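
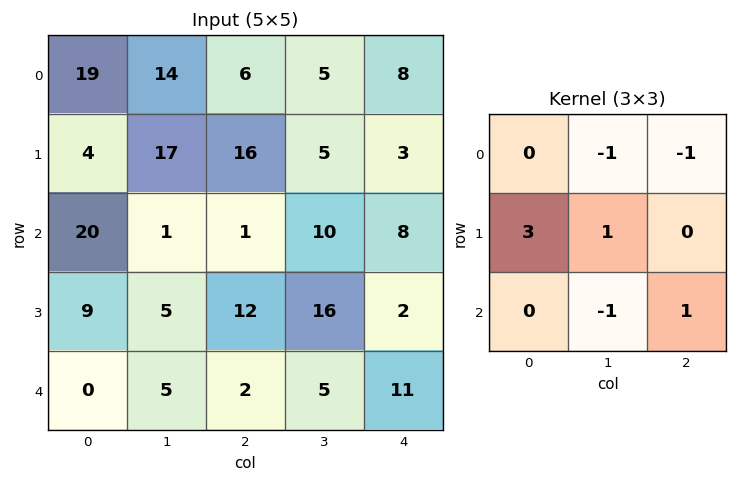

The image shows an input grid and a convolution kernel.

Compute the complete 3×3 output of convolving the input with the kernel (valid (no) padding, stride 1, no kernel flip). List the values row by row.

9 65 38
35 -13 -9
27 19 40

Output[0,0]: The receptive field on the input at this output position is [19 14 6 / 4 17 16 / 20 1 1]. Elementwise product with the kernel and sum: 14·-1 + 6·-1 + 4·3 + 17·1 + 1·-1 + 1·1.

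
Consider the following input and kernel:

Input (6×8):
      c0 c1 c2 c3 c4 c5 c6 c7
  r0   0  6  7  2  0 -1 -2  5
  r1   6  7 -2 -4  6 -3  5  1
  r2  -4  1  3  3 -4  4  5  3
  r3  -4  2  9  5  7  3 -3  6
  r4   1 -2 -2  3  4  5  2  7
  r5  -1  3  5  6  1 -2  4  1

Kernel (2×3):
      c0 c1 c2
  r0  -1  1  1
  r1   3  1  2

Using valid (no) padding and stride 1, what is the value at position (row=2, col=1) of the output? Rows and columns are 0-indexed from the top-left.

30

The receptive field on the input at this output position is [1 3 3 / 2 9 5]. Elementwise product with the kernel and sum: 1·-1 + 3·1 + 3·1 + 2·3 + 9·1 + 5·2.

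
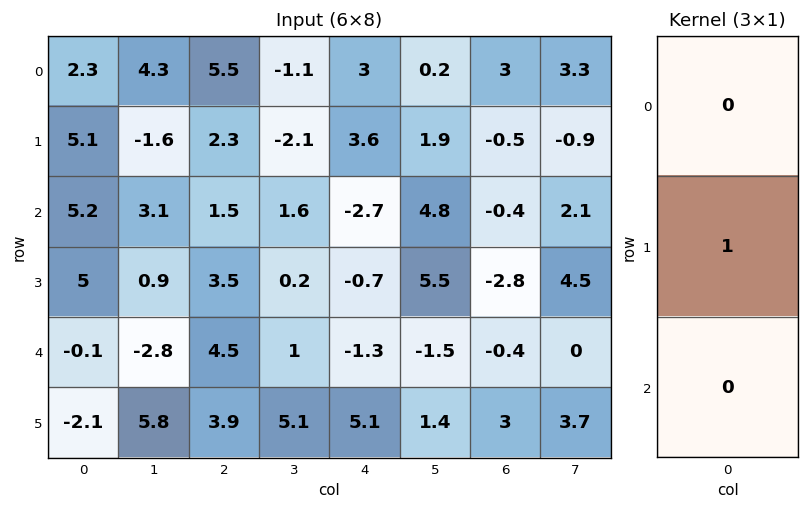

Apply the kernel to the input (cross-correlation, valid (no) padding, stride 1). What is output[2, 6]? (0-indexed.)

The receptive field on the input at this output position is [-0.4 / -2.8 / -0.4]. Elementwise product with the kernel and sum: -2.8·1.

-2.8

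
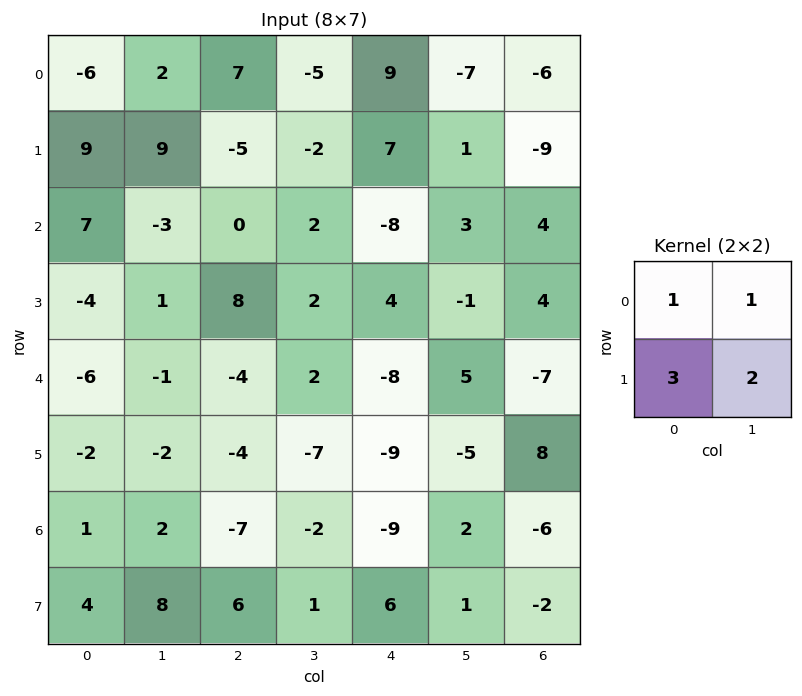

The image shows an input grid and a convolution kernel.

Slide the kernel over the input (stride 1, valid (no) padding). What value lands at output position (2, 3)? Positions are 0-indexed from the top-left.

8

The receptive field on the input at this output position is [2 -8 / 2 4]. Elementwise product with the kernel and sum: 2·1 + -8·1 + 2·3 + 4·2.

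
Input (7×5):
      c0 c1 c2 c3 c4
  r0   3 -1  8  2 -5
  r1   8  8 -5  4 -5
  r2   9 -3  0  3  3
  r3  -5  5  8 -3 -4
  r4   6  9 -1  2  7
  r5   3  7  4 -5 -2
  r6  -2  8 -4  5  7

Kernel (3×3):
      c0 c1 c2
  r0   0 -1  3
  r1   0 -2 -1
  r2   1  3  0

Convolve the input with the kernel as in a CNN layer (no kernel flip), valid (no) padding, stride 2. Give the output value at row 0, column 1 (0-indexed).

The receptive field on the input at this output position is [8 2 -5 / -5 4 -5 / 0 3 3]. Elementwise product with the kernel and sum: 2·-1 + -5·3 + 4·-2 + -5·-1 + 0·1 + 3·3.

-11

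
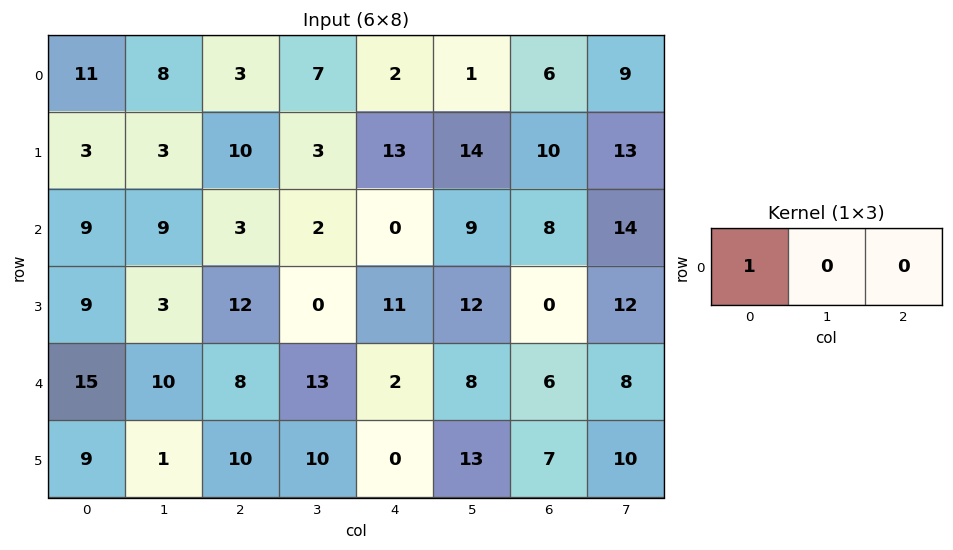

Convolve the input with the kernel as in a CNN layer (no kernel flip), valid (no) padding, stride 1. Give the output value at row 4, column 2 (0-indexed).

8

The receptive field on the input at this output position is [8 13 2]. Elementwise product with the kernel and sum: 8·1.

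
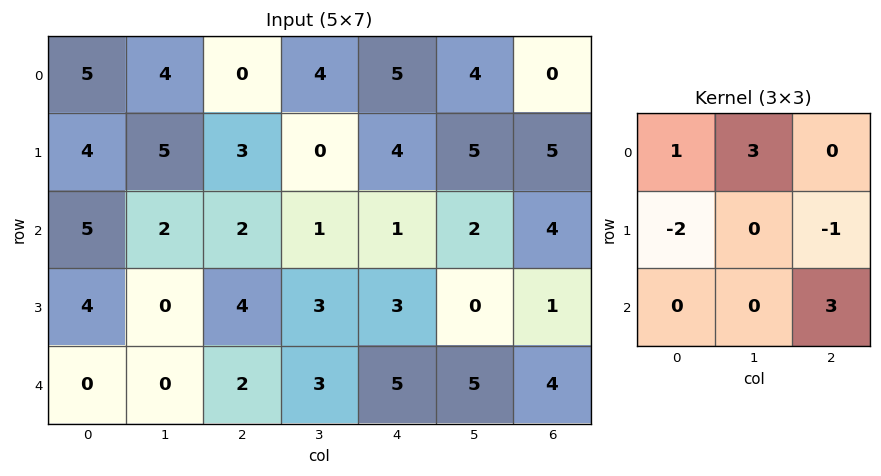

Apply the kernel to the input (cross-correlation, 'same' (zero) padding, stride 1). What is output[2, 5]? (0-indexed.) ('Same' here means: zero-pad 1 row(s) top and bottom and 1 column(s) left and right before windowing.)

The receptive field on the zero-padded input at this output position is [4 5 5 / 1 2 4 / 3 0 1]. Elementwise product with the kernel and sum: 4·1 + 5·3 + 1·-2 + 4·-1 + 1·3.

16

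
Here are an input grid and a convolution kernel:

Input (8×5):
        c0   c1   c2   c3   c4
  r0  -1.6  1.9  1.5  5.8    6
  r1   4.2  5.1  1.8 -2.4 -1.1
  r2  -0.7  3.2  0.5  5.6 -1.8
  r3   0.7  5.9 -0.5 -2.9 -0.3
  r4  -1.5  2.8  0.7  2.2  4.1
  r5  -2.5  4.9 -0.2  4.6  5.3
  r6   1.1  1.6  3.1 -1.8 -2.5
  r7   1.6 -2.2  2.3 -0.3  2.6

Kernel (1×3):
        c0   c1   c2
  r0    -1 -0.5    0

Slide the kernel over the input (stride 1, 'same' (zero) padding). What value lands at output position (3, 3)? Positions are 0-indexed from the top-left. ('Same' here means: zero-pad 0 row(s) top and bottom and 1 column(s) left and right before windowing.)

The receptive field on the zero-padded input at this output position is [-0.5 -2.9 -0.3]. Elementwise product with the kernel and sum: -0.5·-1 + -2.9·-0.5.

1.95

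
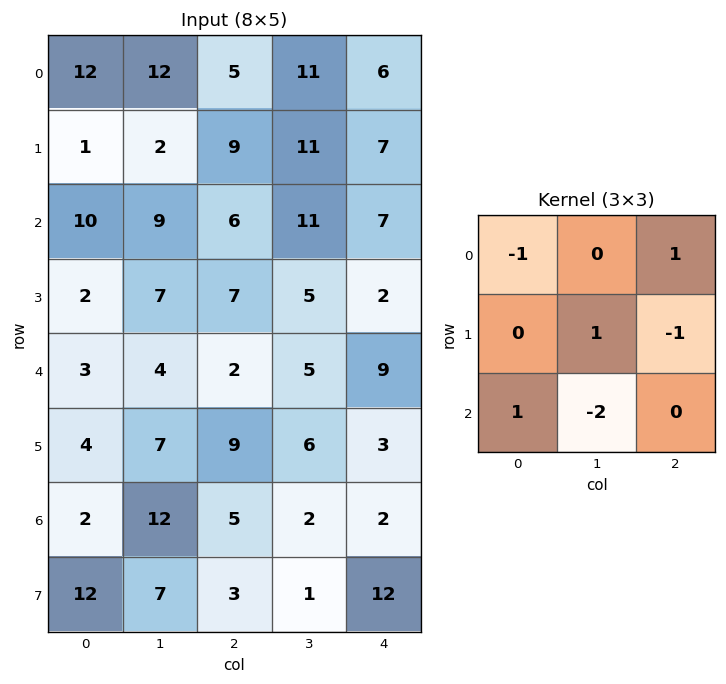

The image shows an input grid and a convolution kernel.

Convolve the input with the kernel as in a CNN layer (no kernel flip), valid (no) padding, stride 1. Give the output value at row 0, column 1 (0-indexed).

The receptive field on the input at this output position is [12 5 11 / 2 9 11 / 9 6 11]. Elementwise product with the kernel and sum: 12·-1 + 11·1 + 9·1 + 11·-1 + 9·1 + 6·-2.

-6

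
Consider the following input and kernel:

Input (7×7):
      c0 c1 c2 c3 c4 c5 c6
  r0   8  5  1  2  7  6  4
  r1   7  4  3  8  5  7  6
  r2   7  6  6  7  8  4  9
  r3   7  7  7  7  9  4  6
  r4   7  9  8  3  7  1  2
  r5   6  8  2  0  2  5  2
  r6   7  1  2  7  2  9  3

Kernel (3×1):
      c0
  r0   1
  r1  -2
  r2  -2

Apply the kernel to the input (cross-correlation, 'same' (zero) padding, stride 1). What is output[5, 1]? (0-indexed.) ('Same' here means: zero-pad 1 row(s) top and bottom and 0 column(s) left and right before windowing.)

-9

The receptive field on the zero-padded input at this output position is [9 / 8 / 1]. Elementwise product with the kernel and sum: 9·1 + 8·-2 + 1·-2.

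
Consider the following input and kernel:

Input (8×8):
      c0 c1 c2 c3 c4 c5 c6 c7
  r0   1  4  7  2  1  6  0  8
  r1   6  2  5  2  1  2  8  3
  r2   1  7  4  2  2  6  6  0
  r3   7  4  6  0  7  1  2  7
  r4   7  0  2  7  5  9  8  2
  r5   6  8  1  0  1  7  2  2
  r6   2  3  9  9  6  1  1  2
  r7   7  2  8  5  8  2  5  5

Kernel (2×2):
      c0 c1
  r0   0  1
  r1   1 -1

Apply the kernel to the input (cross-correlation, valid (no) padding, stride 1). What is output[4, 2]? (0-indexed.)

8

The receptive field on the input at this output position is [2 7 / 1 0]. Elementwise product with the kernel and sum: 7·1 + 1·1 + 0·-1.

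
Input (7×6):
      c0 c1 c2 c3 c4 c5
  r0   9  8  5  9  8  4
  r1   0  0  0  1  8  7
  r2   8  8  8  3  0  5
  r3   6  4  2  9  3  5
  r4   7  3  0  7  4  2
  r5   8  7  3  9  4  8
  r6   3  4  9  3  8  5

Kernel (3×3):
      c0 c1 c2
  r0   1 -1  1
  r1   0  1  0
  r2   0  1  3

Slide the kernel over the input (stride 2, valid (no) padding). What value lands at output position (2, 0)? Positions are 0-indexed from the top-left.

42

The receptive field on the input at this output position is [7 3 0 / 8 7 3 / 3 4 9]. Elementwise product with the kernel and sum: 7·1 + 3·-1 + 0·1 + 7·1 + 4·1 + 9·3.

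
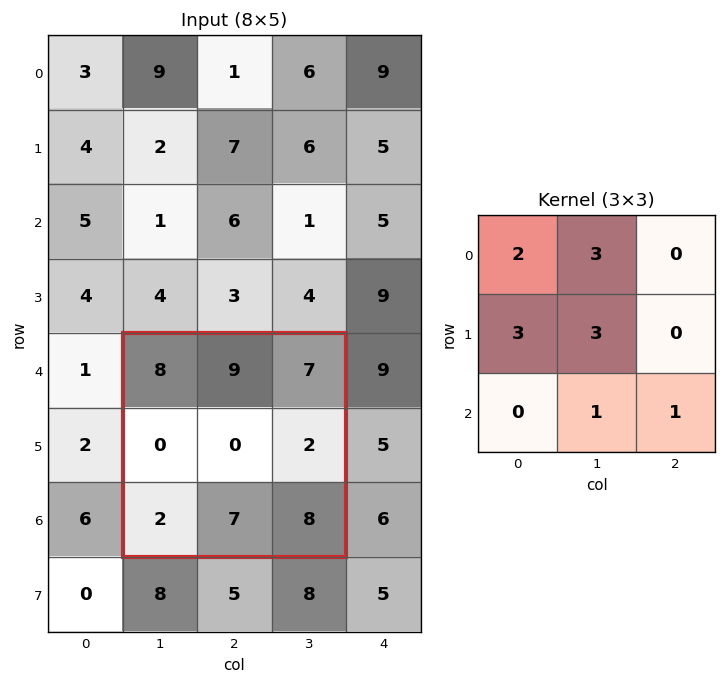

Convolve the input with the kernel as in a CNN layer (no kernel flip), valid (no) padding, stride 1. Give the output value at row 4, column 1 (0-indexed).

58

The receptive field on the input at this output position is [8 9 7 / 0 0 2 / 2 7 8]. Elementwise product with the kernel and sum: 8·2 + 9·3 + 0·3 + 0·3 + 7·1 + 8·1.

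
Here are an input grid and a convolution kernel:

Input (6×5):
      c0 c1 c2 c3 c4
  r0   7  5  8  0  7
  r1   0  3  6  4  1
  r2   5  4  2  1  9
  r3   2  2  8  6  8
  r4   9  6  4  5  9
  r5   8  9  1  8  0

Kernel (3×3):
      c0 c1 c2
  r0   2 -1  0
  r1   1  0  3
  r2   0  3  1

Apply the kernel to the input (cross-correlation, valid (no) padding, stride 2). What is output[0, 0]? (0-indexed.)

41

The receptive field on the input at this output position is [7 5 8 / 0 3 6 / 5 4 2]. Elementwise product with the kernel and sum: 7·2 + 5·-1 + 0·1 + 6·3 + 4·3 + 2·1.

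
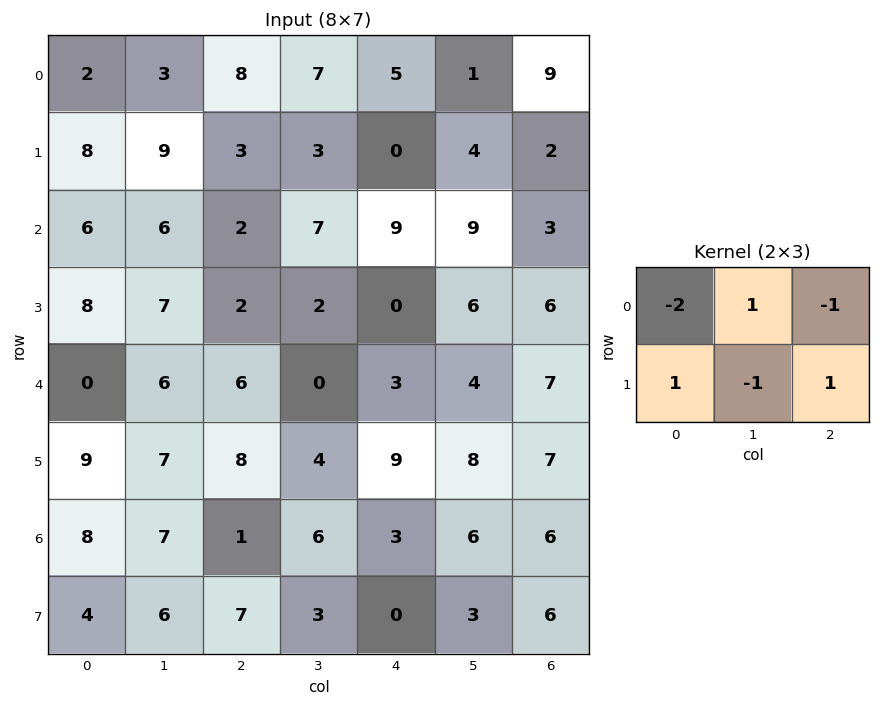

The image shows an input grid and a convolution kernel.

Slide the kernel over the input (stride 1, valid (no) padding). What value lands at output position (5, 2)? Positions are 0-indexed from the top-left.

-23

The receptive field on the input at this output position is [8 4 9 / 1 6 3]. Elementwise product with the kernel and sum: 8·-2 + 4·1 + 9·-1 + 1·1 + 6·-1 + 3·1.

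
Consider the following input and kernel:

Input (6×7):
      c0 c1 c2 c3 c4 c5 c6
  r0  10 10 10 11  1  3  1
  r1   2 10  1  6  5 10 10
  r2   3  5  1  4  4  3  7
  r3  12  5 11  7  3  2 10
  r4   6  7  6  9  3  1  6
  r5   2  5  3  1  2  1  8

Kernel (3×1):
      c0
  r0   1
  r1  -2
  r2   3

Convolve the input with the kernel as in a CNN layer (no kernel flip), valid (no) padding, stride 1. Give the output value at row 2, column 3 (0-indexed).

The receptive field on the input at this output position is [4 / 7 / 9]. Elementwise product with the kernel and sum: 4·1 + 7·-2 + 9·3.

17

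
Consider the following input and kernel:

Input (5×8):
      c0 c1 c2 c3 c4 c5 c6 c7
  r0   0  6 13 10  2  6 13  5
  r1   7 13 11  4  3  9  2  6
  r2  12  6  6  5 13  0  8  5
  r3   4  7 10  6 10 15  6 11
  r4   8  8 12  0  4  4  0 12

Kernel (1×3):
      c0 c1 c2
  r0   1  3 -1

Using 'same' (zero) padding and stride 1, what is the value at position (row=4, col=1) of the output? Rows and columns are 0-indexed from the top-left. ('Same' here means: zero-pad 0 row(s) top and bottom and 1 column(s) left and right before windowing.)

The receptive field on the zero-padded input at this output position is [8 8 12]. Elementwise product with the kernel and sum: 8·1 + 8·3 + 12·-1.

20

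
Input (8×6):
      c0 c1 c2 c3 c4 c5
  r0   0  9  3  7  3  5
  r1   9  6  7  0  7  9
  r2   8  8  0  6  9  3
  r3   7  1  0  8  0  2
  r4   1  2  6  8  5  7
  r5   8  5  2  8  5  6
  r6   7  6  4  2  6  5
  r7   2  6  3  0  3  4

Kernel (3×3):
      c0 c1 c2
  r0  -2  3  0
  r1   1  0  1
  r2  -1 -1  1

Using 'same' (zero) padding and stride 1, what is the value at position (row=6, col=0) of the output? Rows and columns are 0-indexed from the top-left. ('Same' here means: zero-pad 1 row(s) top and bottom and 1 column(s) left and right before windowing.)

The receptive field on the zero-padded input at this output position is [0 8 5 / 0 7 6 / 0 2 6]. Elementwise product with the kernel and sum: 0·-2 + 8·3 + 0·1 + 6·1 + 0·-1 + 2·-1 + 6·1.

34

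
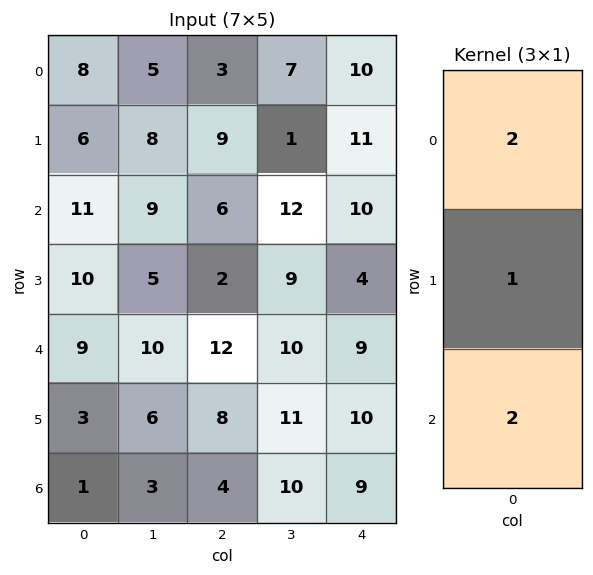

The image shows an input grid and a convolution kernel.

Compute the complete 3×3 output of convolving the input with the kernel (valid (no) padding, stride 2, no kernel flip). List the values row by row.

44 27 51
50 38 42
23 40 46

Output[0,0]: The receptive field on the input at this output position is [8 / 6 / 11]. Elementwise product with the kernel and sum: 8·2 + 6·1 + 11·2.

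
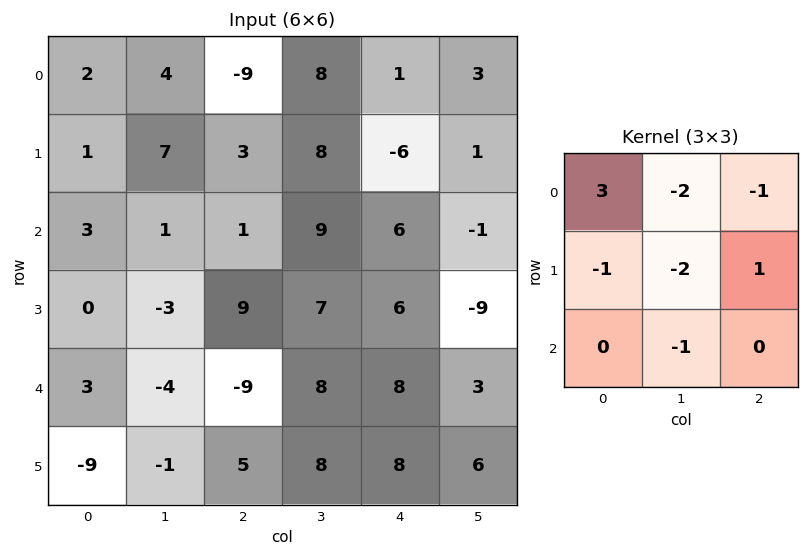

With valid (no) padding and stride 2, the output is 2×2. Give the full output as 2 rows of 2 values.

-6 -78
25 -46

Output[0,0]: The receptive field on the input at this output position is [2 4 -9 / 1 7 3 / 3 1 1]. Elementwise product with the kernel and sum: 2·3 + 4·-2 + -9·-1 + 1·-1 + 7·-2 + 3·1 + 1·-1.
Output[0,1]: The receptive field on the input at this output position is [-9 8 1 / 3 8 -6 / 1 9 6]. Elementwise product with the kernel and sum: -9·3 + 8·-2 + 1·-1 + 3·-1 + 8·-2 + -6·1 + 9·-1.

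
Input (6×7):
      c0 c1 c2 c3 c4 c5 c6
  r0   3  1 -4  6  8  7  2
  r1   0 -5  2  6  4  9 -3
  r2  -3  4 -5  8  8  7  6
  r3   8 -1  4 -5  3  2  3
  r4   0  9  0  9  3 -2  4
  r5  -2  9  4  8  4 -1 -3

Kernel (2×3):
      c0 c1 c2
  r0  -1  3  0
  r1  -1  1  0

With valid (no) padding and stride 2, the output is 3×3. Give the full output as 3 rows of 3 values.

Output[0,0]: The receptive field on the input at this output position is [3 1 -4 / 0 -5 2]. Elementwise product with the kernel and sum: 3·-1 + 1·3 + 0·-1 + -5·1.

-5 26 18
6 20 12
38 31 -14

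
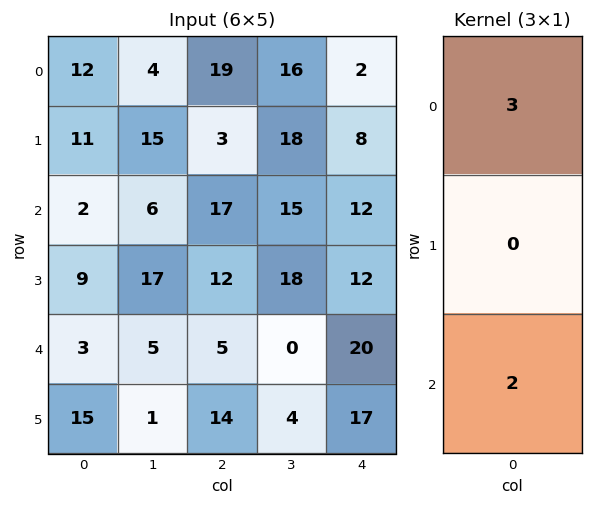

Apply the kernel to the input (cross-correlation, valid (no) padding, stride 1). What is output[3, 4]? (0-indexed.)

The receptive field on the input at this output position is [12 / 20 / 17]. Elementwise product with the kernel and sum: 12·3 + 17·2.

70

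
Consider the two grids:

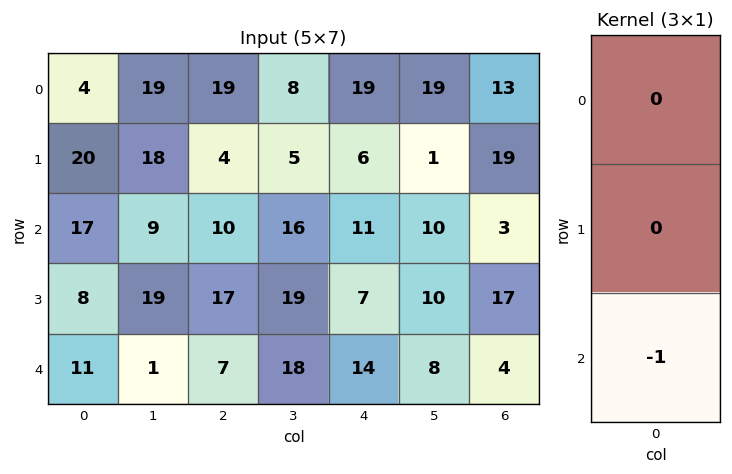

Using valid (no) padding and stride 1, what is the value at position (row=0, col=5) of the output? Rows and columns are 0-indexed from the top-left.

The receptive field on the input at this output position is [19 / 1 / 10]. Elementwise product with the kernel and sum: 10·-1.

-10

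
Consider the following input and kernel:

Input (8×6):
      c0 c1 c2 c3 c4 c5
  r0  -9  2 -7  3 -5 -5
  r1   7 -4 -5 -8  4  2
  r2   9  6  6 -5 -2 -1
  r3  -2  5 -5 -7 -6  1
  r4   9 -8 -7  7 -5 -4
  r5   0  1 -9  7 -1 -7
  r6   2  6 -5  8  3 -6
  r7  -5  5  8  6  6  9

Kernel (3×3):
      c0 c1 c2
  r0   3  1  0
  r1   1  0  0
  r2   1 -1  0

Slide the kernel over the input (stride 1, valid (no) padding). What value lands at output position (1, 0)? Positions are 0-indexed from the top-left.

19

The receptive field on the input at this output position is [7 -4 -5 / 9 6 6 / -2 5 -5]. Elementwise product with the kernel and sum: 7·3 + -4·1 + 9·1 + -2·1 + 5·-1.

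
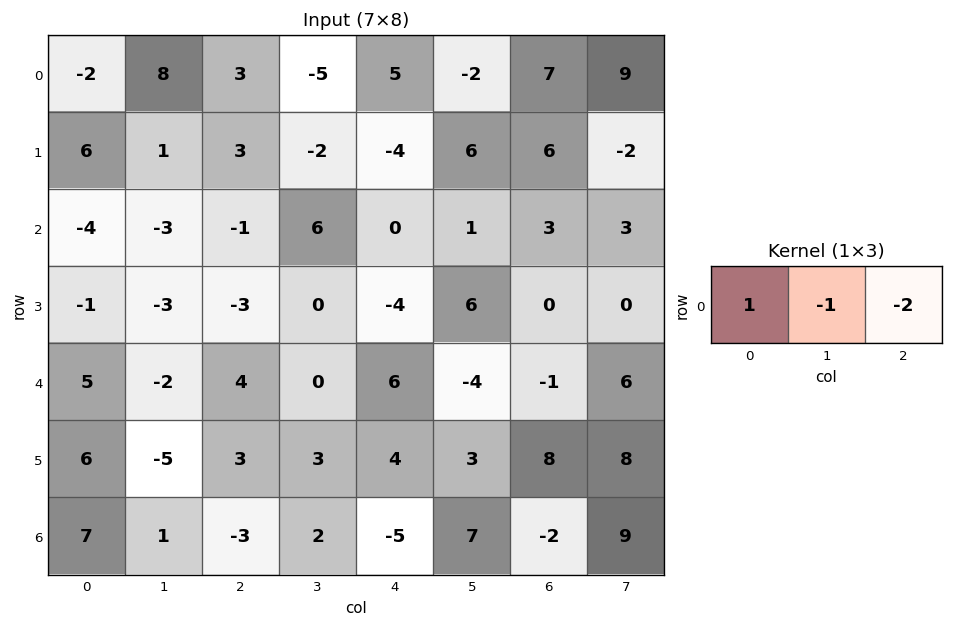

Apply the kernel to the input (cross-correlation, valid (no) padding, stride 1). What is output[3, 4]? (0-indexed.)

-10

The receptive field on the input at this output position is [-4 6 0]. Elementwise product with the kernel and sum: -4·1 + 6·-1 + 0·-2.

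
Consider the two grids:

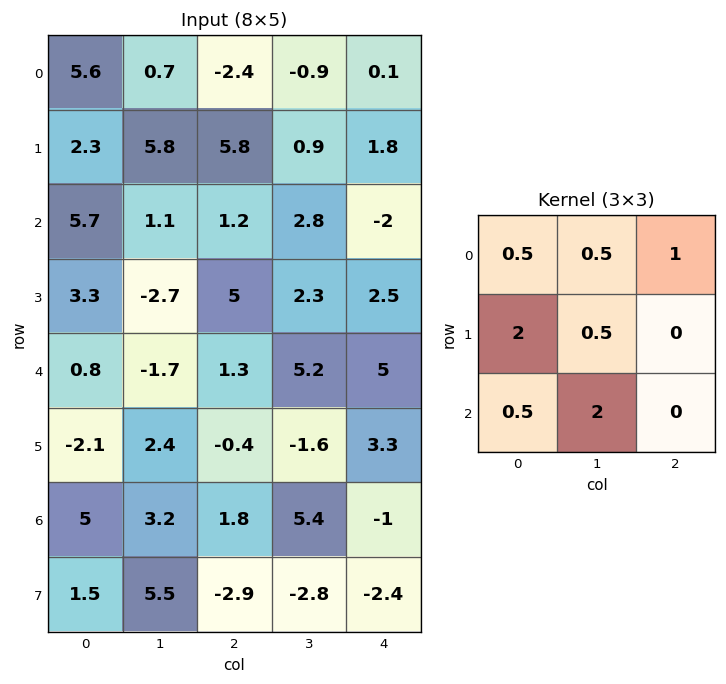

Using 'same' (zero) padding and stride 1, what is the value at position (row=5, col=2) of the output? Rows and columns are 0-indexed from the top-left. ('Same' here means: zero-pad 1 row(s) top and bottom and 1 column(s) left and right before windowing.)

14.8

The receptive field on the zero-padded input at this output position is [-1.7 1.3 5.2 / 2.4 -0.4 -1.6 / 3.2 1.8 5.4]. Elementwise product with the kernel and sum: -1.7·0.5 + 1.3·0.5 + 5.2·1 + 2.4·2 + -0.4·0.5 + 3.2·0.5 + 1.8·2.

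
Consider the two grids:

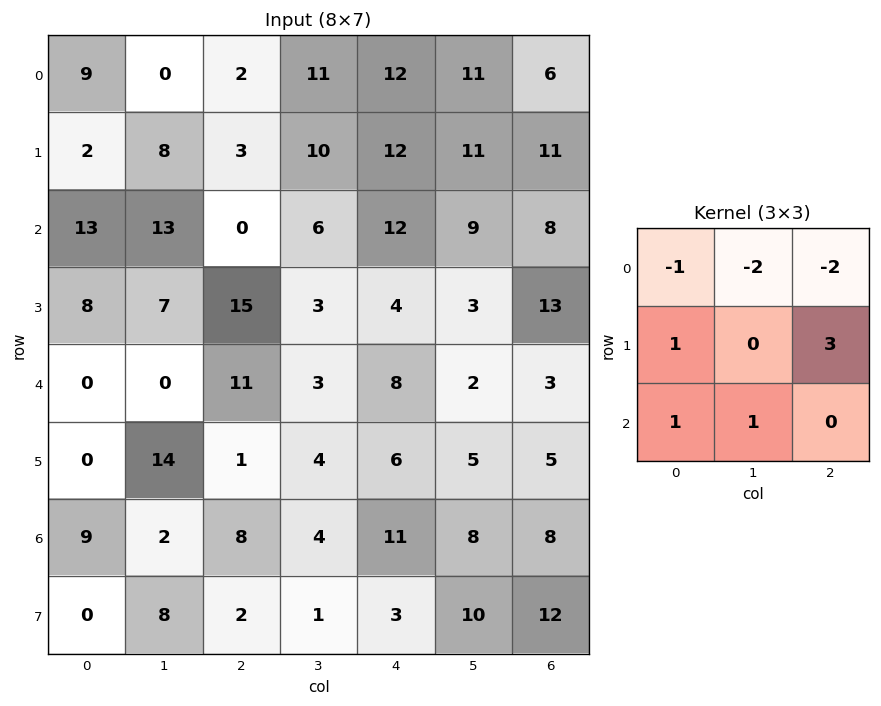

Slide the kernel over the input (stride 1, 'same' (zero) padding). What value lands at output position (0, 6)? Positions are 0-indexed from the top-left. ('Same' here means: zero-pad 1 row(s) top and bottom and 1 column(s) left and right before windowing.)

33

The receptive field on the zero-padded input at this output position is [0 0 0 / 11 6 0 / 11 11 0]. Elementwise product with the kernel and sum: 0·-1 + 0·-2 + 0·-2 + 11·1 + 0·3 + 11·1 + 11·1.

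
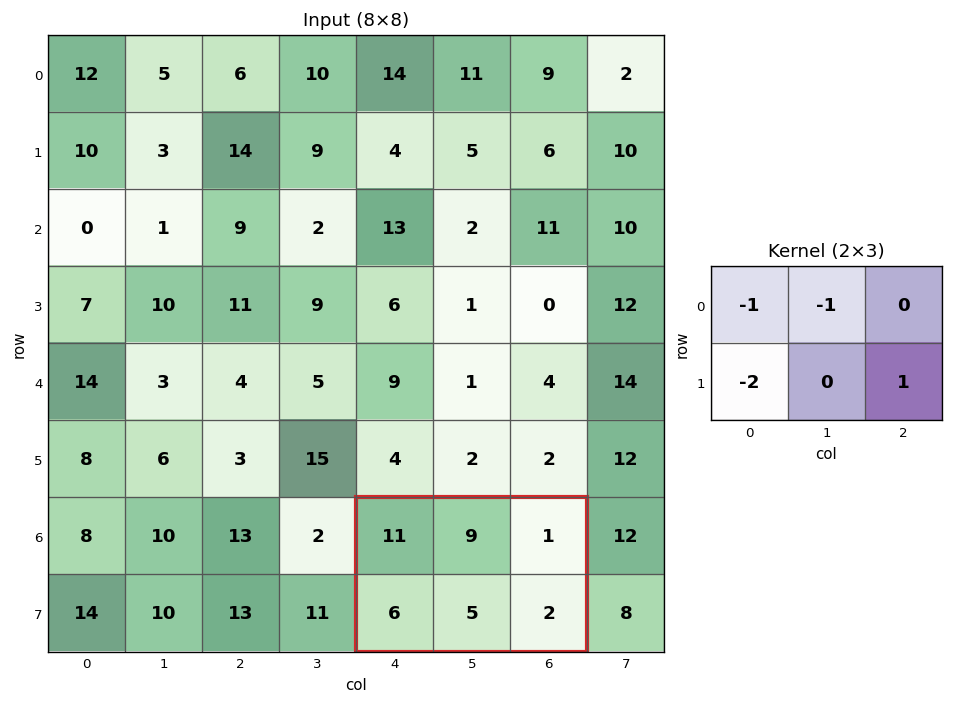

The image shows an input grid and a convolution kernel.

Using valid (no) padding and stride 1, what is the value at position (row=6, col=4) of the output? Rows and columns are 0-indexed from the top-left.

-30

The receptive field on the input at this output position is [11 9 1 / 6 5 2]. Elementwise product with the kernel and sum: 11·-1 + 9·-1 + 6·-2 + 2·1.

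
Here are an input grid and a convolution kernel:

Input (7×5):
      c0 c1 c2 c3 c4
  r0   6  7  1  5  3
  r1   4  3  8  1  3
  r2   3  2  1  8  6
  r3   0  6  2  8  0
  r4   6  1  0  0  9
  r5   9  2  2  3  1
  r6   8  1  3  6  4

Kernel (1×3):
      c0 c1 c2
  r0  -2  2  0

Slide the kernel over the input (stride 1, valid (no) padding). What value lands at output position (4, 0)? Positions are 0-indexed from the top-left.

-10

The receptive field on the input at this output position is [6 1 0]. Elementwise product with the kernel and sum: 6·-2 + 1·2.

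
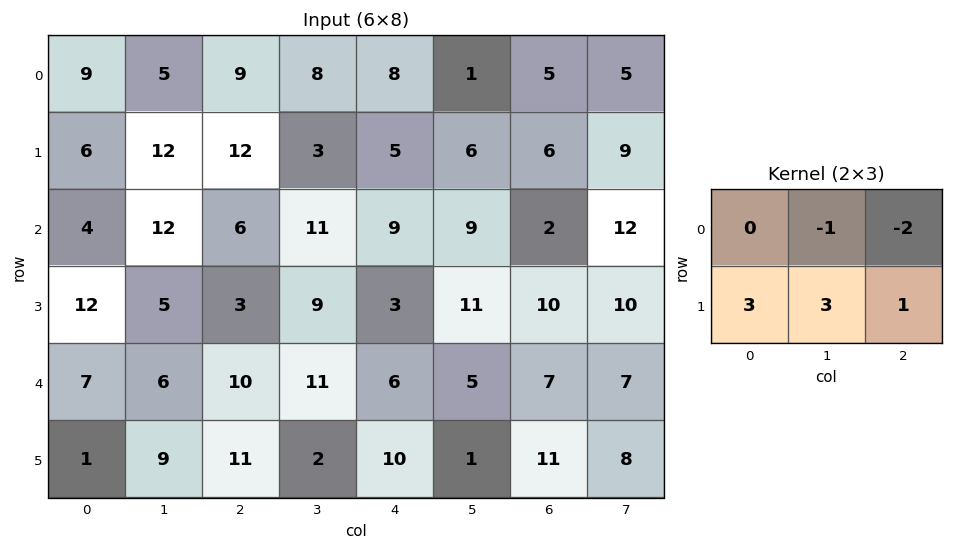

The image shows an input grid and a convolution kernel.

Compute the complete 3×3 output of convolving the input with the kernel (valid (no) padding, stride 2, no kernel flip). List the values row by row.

Output[0,0]: The receptive field on the input at this output position is [9 5 9 / 6 12 12]. Elementwise product with the kernel and sum: 5·-1 + 9·-2 + 6·3 + 12·3 + 12·1.
Output[0,1]: The receptive field on the input at this output position is [9 8 8 / 12 3 5]. Elementwise product with the kernel and sum: 8·-1 + 8·-2 + 12·3 + 3·3 + 5·1.

43 26 28
30 10 39
15 26 25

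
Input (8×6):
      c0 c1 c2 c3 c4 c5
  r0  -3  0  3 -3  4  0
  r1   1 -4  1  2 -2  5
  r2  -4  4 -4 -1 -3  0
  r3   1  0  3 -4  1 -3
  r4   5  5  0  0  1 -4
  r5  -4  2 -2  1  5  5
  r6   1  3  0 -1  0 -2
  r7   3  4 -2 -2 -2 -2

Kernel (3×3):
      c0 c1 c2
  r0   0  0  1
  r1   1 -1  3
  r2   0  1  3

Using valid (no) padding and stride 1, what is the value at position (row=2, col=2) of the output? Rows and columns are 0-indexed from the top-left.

10

The receptive field on the input at this output position is [-4 -1 -3 / 3 -4 1 / 0 0 1]. Elementwise product with the kernel and sum: -3·1 + 3·1 + -4·-1 + 1·3 + 0·1 + 1·3.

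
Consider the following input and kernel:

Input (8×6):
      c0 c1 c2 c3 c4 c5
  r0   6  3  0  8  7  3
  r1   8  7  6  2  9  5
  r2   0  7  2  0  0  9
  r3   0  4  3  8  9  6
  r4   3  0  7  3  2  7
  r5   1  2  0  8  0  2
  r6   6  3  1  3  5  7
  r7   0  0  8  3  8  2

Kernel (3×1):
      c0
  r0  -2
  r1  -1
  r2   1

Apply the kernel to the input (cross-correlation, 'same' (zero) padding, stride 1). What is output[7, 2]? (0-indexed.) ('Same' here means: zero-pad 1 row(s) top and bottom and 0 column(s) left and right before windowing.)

The receptive field on the zero-padded input at this output position is [1 / 8 / 0]. Elementwise product with the kernel and sum: 1·-2 + 8·-1 + 0·1.

-10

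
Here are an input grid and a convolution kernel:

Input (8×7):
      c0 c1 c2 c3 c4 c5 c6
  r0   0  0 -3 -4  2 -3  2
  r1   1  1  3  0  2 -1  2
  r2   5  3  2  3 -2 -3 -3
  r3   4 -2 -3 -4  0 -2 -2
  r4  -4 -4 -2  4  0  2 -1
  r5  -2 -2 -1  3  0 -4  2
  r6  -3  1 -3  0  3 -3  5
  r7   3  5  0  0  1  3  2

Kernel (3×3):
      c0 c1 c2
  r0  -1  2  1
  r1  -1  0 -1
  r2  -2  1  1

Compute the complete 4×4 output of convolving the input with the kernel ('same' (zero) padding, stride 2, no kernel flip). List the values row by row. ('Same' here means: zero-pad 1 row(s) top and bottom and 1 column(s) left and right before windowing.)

Output[0,0]: The receptive field on the zero-padded input at this output position is [0 0 0 / 0 0 0 / 0 1 1]. Elementwise product with the kernel and sum: 0·-1 + 0·2 + 0·1 + 0·-1 + 0·-1 + 0·-2 + 1·1 + 1·1.

2 5 8 7
2 -4 9 10
6 -2 -14 6
1 -8 0 7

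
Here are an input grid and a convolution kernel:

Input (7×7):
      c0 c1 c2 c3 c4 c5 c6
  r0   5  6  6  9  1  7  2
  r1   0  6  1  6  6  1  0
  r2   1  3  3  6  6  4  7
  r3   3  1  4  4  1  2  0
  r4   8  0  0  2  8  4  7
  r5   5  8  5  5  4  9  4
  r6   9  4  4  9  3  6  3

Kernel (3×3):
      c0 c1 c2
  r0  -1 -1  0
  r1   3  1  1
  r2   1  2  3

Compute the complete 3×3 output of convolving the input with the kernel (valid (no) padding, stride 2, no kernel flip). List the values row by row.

12 33 46
18 36 32
49 53 37

Output[0,0]: The receptive field on the input at this output position is [5 6 6 / 0 6 1 / 1 3 3]. Elementwise product with the kernel and sum: 5·-1 + 6·-1 + 0·3 + 6·1 + 1·1 + 1·1 + 3·2 + 3·3.
Output[0,1]: The receptive field on the input at this output position is [6 9 1 / 1 6 6 / 3 6 6]. Elementwise product with the kernel and sum: 6·-1 + 9·-1 + 1·3 + 6·1 + 6·1 + 3·1 + 6·2 + 6·3.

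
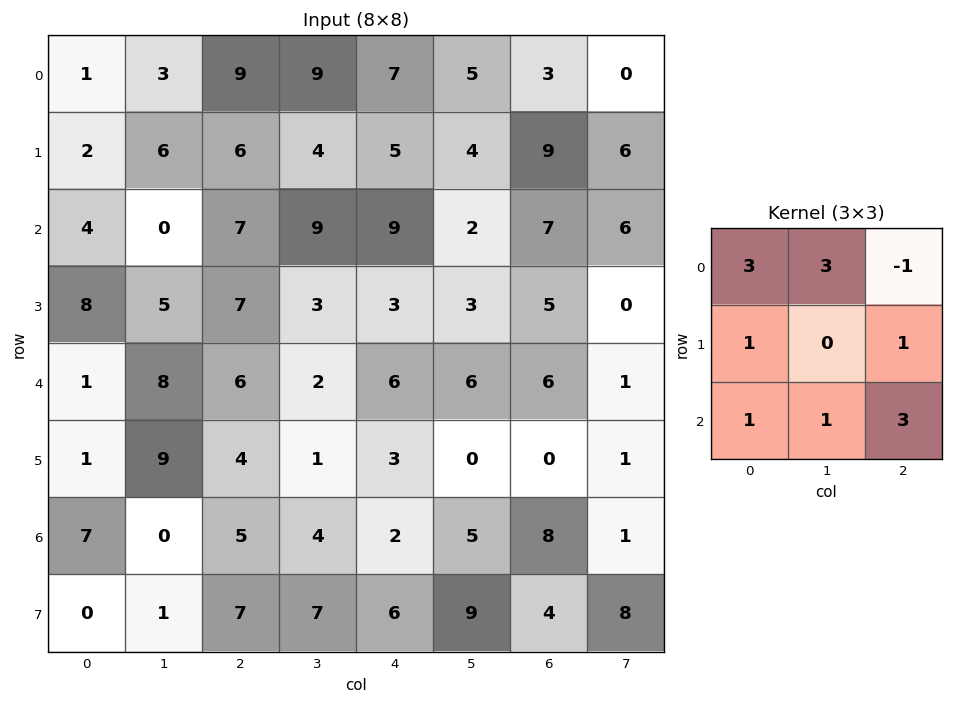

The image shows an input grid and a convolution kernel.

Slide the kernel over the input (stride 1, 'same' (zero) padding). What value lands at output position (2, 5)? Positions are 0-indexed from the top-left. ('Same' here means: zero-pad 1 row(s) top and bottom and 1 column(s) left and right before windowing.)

55

The receptive field on the zero-padded input at this output position is [5 4 9 / 9 2 7 / 3 3 5]. Elementwise product with the kernel and sum: 5·3 + 4·3 + 9·-1 + 9·1 + 7·1 + 3·1 + 3·1 + 5·3.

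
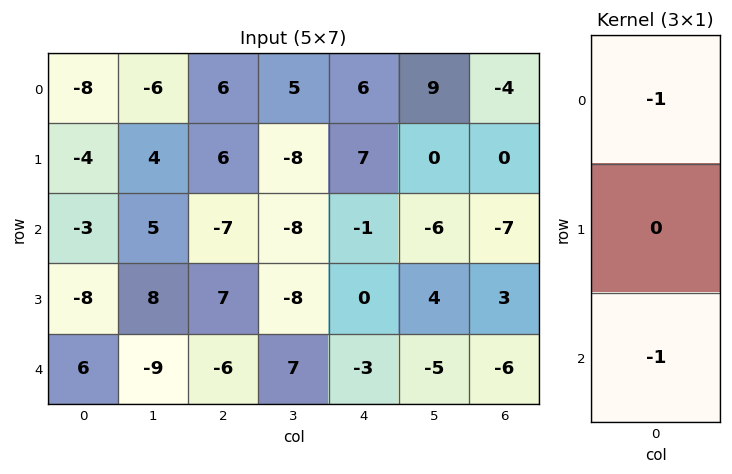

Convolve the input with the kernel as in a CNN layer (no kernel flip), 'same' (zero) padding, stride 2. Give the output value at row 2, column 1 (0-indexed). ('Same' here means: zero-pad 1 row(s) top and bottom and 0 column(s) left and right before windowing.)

The receptive field on the zero-padded input at this output position is [7 / -6 / 0]. Elementwise product with the kernel and sum: 7·-1 + 0·-1.

-7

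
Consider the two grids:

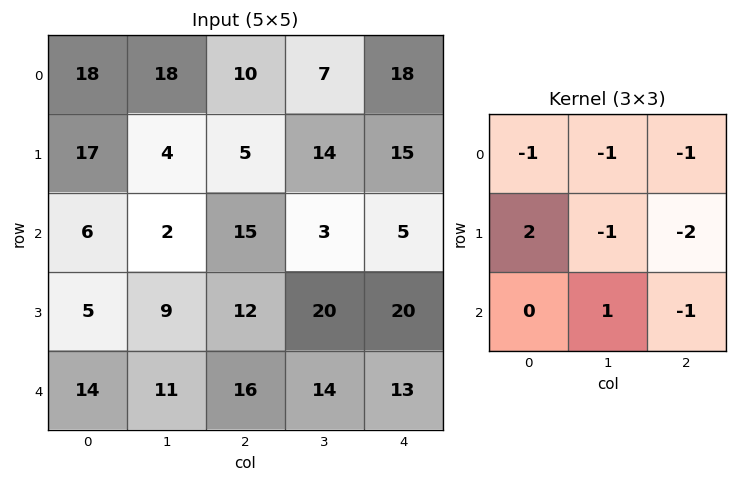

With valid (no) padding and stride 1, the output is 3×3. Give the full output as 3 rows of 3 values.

-39 -48 -71
-49 -48 -17
-51 -52 -58

Output[0,0]: The receptive field on the input at this output position is [18 18 10 / 17 4 5 / 6 2 15]. Elementwise product with the kernel and sum: 18·-1 + 18·-1 + 10·-1 + 17·2 + 4·-1 + 5·-2 + 2·1 + 15·-1.
Output[0,1]: The receptive field on the input at this output position is [18 10 7 / 4 5 14 / 2 15 3]. Elementwise product with the kernel and sum: 18·-1 + 10·-1 + 7·-1 + 4·2 + 5·-1 + 14·-2 + 15·1 + 3·-1.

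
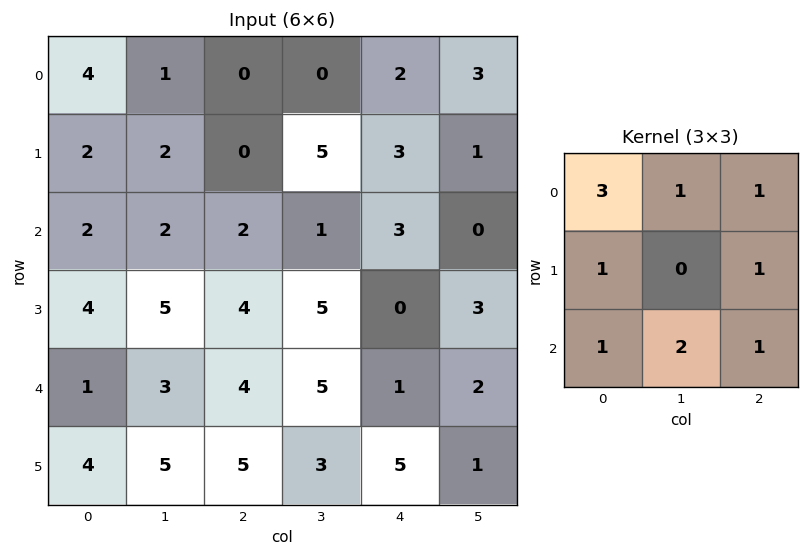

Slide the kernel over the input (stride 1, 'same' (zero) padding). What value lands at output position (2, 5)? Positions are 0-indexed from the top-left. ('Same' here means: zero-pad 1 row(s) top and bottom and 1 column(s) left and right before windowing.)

19

The receptive field on the zero-padded input at this output position is [3 1 0 / 3 0 0 / 0 3 0]. Elementwise product with the kernel and sum: 3·3 + 1·1 + 0·1 + 3·1 + 0·1 + 0·1 + 3·2 + 0·1.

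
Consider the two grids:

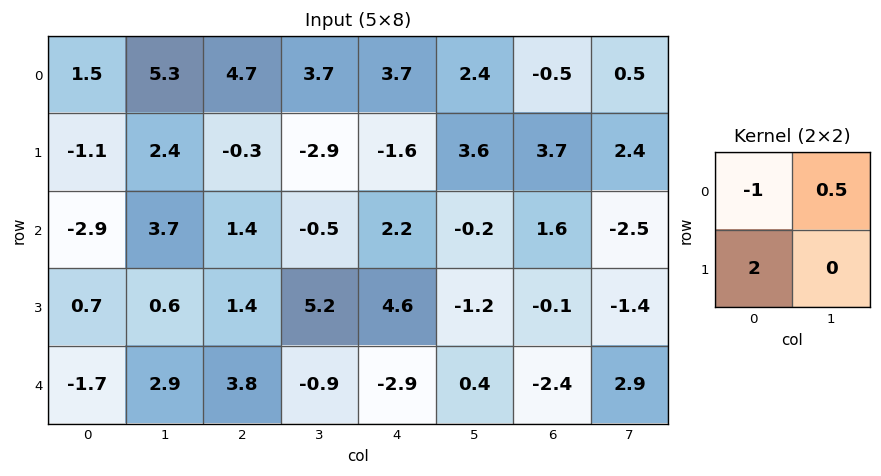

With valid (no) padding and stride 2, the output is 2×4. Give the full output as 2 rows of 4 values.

-1.05 -3.45 -5.7 8.15
6.15 1.15 6.9 -3.05

Output[0,0]: The receptive field on the input at this output position is [1.5 5.3 / -1.1 2.4]. Elementwise product with the kernel and sum: 1.5·-1 + 5.3·0.5 + -1.1·2.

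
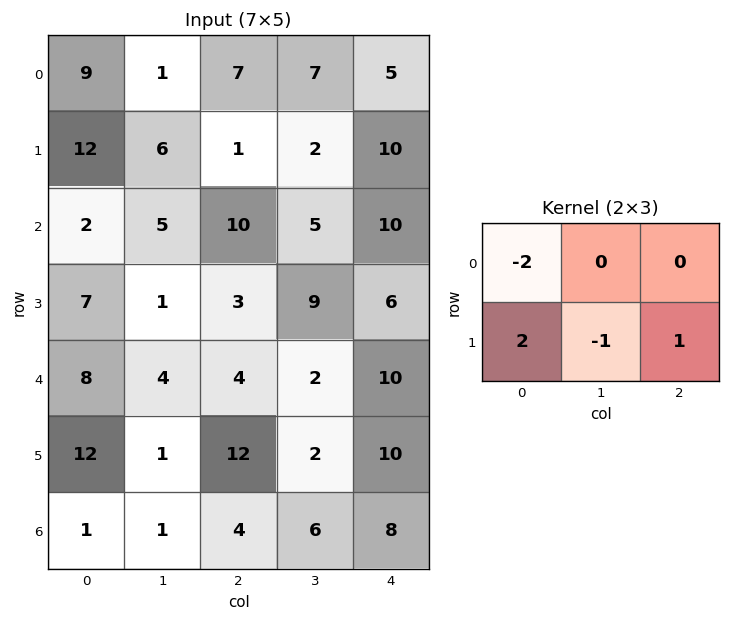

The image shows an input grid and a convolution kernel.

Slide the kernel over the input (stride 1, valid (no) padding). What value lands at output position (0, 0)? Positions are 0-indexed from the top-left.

The receptive field on the input at this output position is [9 1 7 / 12 6 1]. Elementwise product with the kernel and sum: 9·-2 + 12·2 + 6·-1 + 1·1.

1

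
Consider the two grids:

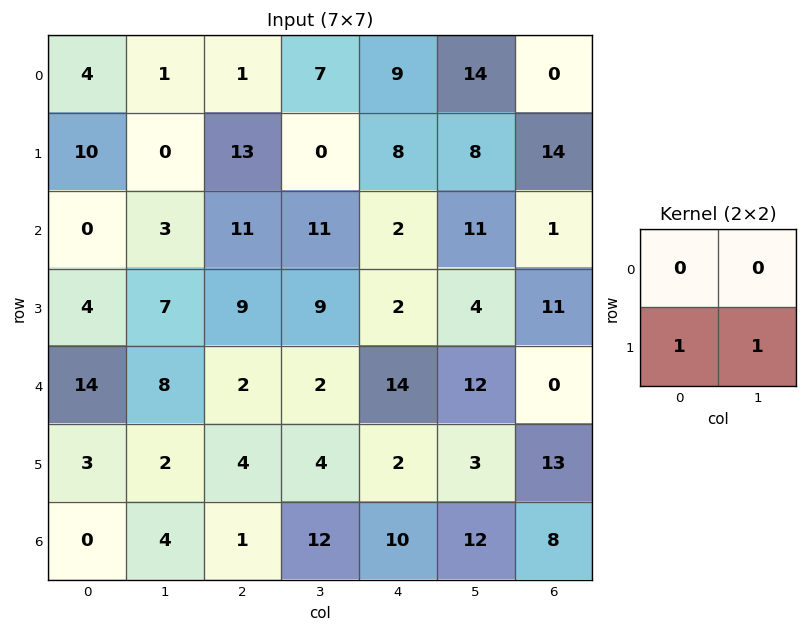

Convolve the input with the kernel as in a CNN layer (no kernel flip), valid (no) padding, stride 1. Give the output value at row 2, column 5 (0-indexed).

The receptive field on the input at this output position is [11 1 / 4 11]. Elementwise product with the kernel and sum: 4·1 + 11·1.

15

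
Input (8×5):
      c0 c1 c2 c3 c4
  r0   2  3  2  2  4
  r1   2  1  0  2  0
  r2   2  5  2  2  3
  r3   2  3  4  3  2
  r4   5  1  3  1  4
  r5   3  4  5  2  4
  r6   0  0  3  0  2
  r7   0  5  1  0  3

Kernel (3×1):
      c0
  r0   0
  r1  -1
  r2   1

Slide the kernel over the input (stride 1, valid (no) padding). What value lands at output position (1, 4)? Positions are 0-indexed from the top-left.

The receptive field on the input at this output position is [0 / 3 / 2]. Elementwise product with the kernel and sum: 3·-1 + 2·1.

-1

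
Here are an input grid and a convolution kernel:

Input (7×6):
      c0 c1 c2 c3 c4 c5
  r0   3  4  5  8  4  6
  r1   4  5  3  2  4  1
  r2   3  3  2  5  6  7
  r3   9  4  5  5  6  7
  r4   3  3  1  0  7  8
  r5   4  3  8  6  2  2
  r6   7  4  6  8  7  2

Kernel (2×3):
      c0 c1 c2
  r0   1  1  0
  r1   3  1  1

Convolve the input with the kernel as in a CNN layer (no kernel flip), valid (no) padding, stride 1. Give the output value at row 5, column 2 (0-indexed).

47

The receptive field on the input at this output position is [8 6 2 / 6 8 7]. Elementwise product with the kernel and sum: 8·1 + 6·1 + 6·3 + 8·1 + 7·1.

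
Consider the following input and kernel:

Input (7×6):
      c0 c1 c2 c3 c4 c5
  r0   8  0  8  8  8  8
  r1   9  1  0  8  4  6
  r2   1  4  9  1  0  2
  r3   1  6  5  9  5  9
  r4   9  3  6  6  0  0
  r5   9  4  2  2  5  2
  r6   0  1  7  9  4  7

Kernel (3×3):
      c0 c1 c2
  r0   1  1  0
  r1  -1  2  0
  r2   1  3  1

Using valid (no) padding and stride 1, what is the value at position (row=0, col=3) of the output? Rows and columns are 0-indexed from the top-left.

19

The receptive field on the input at this output position is [8 8 8 / 8 4 6 / 1 0 2]. Elementwise product with the kernel and sum: 8·1 + 8·1 + 8·-1 + 4·2 + 1·1 + 0·3 + 2·1.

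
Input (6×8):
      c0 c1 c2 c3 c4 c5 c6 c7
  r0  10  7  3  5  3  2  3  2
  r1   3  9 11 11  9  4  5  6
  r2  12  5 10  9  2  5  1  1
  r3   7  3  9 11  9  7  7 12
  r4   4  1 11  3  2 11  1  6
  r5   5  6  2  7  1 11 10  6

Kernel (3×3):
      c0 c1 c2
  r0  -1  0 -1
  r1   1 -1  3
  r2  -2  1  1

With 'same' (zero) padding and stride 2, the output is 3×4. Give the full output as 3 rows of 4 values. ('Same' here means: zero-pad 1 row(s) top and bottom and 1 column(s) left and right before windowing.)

Output[0,0]: The receptive field on the zero-padded input at this output position is [0 0 0 / 0 10 7 / 0 3 9]. Elementwise product with the kernel and sum: 0·-1 + 0·-1 + 0·1 + 10·-1 + 7·3 + 0·-2 + 3·1 + 9·1.
Output[0,1]: The receptive field on the zero-padded input at this output position is [0 0 0 / 7 3 5 / 9 11 11]. Elementwise product with the kernel and sum: 0·-1 + 0·-1 + 7·1 + 3·-1 + 5·3 + 9·-2 + 11·1 + 11·1.

23 23 -1 8
4 16 1 2
7 -18 14 3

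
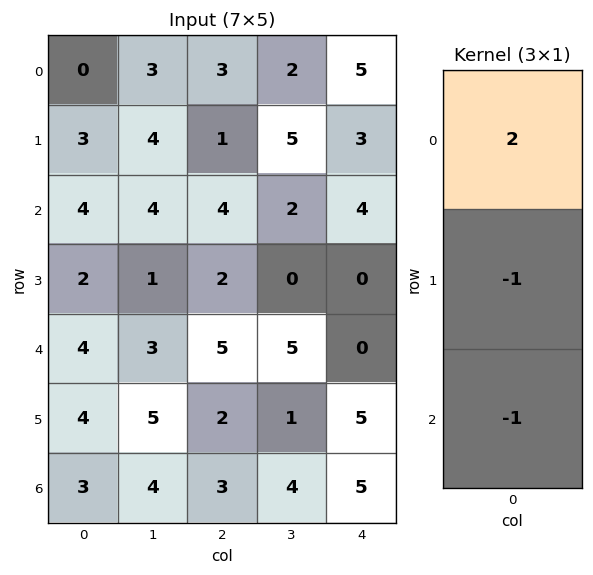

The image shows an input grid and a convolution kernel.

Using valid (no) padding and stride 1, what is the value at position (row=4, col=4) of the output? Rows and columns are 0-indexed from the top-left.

-10

The receptive field on the input at this output position is [0 / 5 / 5]. Elementwise product with the kernel and sum: 0·2 + 5·-1 + 5·-1.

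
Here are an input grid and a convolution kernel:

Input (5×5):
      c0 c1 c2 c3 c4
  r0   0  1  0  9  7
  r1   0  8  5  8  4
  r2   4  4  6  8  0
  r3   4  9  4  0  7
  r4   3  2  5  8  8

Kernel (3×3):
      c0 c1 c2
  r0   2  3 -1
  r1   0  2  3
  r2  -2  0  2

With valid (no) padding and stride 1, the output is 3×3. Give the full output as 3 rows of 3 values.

38 35 36
45 41 52
48 38 63

Output[0,0]: The receptive field on the input at this output position is [0 1 0 / 0 8 5 / 4 4 6]. Elementwise product with the kernel and sum: 0·2 + 1·3 + 0·-1 + 8·2 + 5·3 + 4·-2 + 6·2.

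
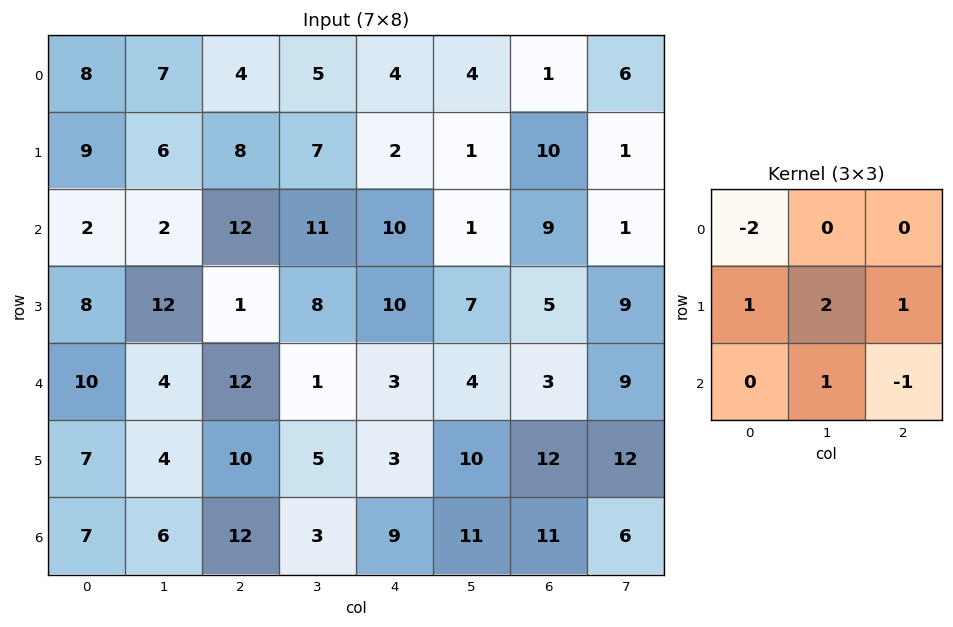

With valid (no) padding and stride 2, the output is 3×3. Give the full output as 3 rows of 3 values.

Output[0,0]: The receptive field on the input at this output position is [8 7 4 / 9 6 8 / 2 2 12]. Elementwise product with the kernel and sum: 8·-2 + 9·1 + 6·2 + 8·1 + 2·1 + 12·-1.
Output[0,1]: The receptive field on the input at this output position is [4 5 4 / 8 7 2 / 12 11 10]. Elementwise product with the kernel and sum: 4·-2 + 8·1 + 7·2 + 2·1 + 11·1 + 10·-1.

3 17 -2
21 1 10
-1 -7 29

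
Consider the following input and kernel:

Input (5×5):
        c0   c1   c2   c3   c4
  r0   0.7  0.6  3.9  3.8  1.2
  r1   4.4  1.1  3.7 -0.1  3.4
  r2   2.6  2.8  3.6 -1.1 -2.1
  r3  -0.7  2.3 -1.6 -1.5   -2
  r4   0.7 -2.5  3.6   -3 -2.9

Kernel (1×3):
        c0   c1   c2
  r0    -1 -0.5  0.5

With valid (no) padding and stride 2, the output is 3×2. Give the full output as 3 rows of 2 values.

Output[0,0]: The receptive field on the input at this output position is [0.7 0.6 3.9]. Elementwise product with the kernel and sum: 0.7·-1 + 0.6·-0.5 + 3.9·0.5.
Output[0,1]: The receptive field on the input at this output position is [3.9 3.8 1.2]. Elementwise product with the kernel and sum: 3.9·-1 + 3.8·-0.5 + 1.2·0.5.

0.95 -5.2
-2.2 -4.1
2.35 -3.55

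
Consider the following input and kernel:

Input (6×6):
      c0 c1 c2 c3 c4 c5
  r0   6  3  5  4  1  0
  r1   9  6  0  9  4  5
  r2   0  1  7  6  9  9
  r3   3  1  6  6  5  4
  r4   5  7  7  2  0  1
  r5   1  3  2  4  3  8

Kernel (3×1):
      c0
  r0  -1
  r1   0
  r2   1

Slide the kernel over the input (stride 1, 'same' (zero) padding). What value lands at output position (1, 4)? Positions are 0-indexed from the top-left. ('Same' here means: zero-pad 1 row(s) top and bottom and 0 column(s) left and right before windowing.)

8

The receptive field on the zero-padded input at this output position is [1 / 4 / 9]. Elementwise product with the kernel and sum: 1·-1 + 9·1.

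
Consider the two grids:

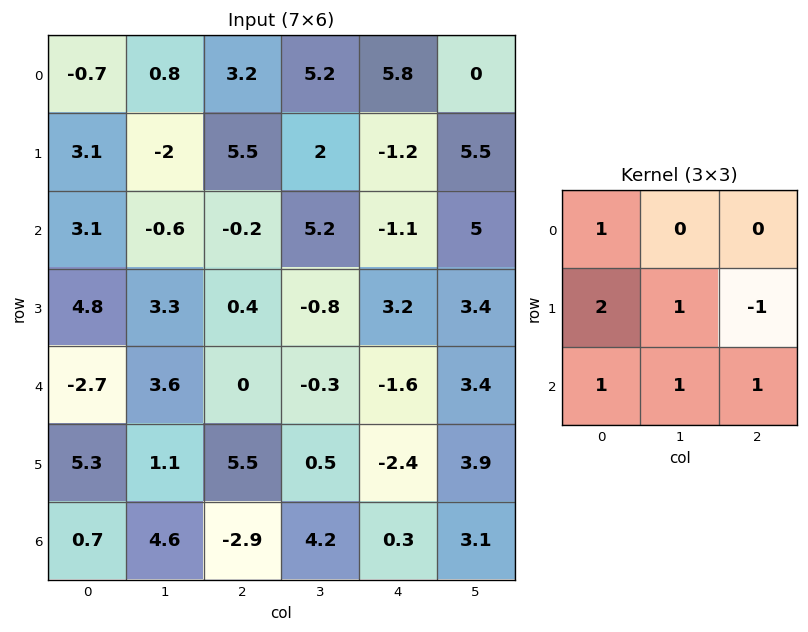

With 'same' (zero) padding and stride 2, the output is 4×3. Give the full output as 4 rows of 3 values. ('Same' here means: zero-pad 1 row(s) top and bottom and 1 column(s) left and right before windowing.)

Output[0,0]: The receptive field on the zero-padded input at this output position is [0 0 0 / 0 -0.7 0.8 / 0 3.1 -2]. Elementwise product with the kernel and sum: 0·1 + 0·2 + -0.7·1 + 0.8·-1 + 0·1 + 3.1·1 + -2·1.

-0.4 5.1 22.5
11.8 -5.7 12.1
0.1 17.9 -4.4
-3.9 3.2 6.1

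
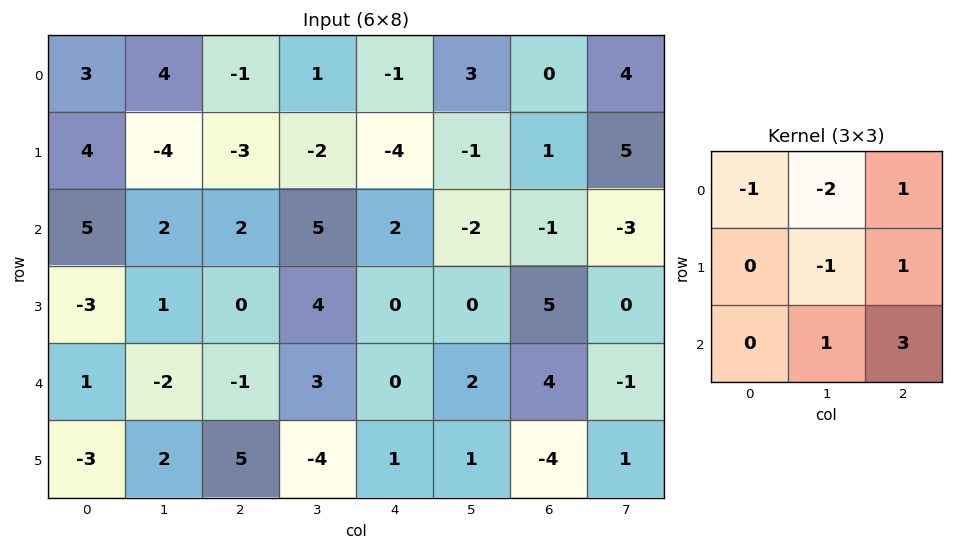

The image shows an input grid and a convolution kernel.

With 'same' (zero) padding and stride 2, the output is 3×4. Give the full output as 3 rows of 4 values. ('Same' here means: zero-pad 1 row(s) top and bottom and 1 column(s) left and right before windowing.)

Output[0,0]: The receptive field on the zero-padded input at this output position is [0 0 0 / 0 3 4 / 0 4 -4]. Elementwise product with the kernel and sum: 0·-1 + 0·-2 + 0·1 + 3·-1 + 4·1 + 4·1 + -4·3.

-7 -7 -3 20
-15 23 5 7
7 0 2 -16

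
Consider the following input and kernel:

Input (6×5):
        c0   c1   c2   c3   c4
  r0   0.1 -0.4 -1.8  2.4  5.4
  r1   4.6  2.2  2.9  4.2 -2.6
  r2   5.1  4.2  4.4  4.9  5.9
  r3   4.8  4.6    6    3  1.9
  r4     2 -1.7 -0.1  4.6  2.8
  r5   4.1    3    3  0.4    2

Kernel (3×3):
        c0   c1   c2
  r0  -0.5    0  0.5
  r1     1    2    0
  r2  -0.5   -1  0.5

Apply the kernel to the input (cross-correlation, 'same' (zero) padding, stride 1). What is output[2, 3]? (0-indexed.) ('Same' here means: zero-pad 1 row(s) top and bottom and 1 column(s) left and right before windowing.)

The receptive field on the zero-padded input at this output position is [2.9 4.2 -2.6 / 4.4 4.9 5.9 / 6 3 1.9]. Elementwise product with the kernel and sum: 2.9·-0.5 + -2.6·0.5 + 4.4·1 + 4.9·2 + 6·-0.5 + 3·-1 + 1.9·0.5.

6.4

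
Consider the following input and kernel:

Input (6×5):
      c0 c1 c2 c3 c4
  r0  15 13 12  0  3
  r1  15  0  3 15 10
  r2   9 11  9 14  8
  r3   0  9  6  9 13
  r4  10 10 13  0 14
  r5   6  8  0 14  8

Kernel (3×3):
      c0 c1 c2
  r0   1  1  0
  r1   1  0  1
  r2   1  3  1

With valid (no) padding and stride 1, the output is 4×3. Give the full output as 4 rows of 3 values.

97 92 84
66 64 81
79 87 69
62 47 92

Output[0,0]: The receptive field on the input at this output position is [15 13 12 / 15 0 3 / 9 11 9]. Elementwise product with the kernel and sum: 15·1 + 13·1 + 15·1 + 3·1 + 9·1 + 11·3 + 9·1.
Output[0,1]: The receptive field on the input at this output position is [13 12 0 / 0 3 15 / 11 9 14]. Elementwise product with the kernel and sum: 13·1 + 12·1 + 0·1 + 15·1 + 11·1 + 9·3 + 14·1.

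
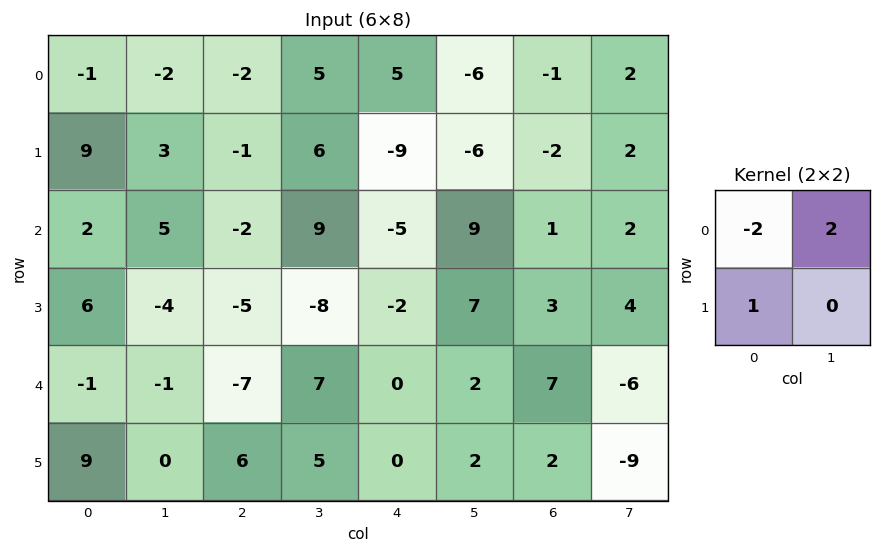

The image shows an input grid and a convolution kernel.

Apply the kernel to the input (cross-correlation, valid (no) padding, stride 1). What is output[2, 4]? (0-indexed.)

The receptive field on the input at this output position is [-5 9 / -2 7]. Elementwise product with the kernel and sum: -5·-2 + 9·2 + -2·1.

26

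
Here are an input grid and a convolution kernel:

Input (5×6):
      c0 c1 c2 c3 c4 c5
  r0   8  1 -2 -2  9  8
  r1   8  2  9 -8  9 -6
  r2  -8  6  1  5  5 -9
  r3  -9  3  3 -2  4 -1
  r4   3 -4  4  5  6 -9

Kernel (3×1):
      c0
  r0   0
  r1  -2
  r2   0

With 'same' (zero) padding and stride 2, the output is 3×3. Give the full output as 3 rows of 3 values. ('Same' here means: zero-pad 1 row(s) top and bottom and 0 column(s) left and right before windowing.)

-16 4 -18
16 -2 -10
-6 -8 -12

Output[0,0]: The receptive field on the zero-padded input at this output position is [0 / 8 / 8]. Elementwise product with the kernel and sum: 8·-2.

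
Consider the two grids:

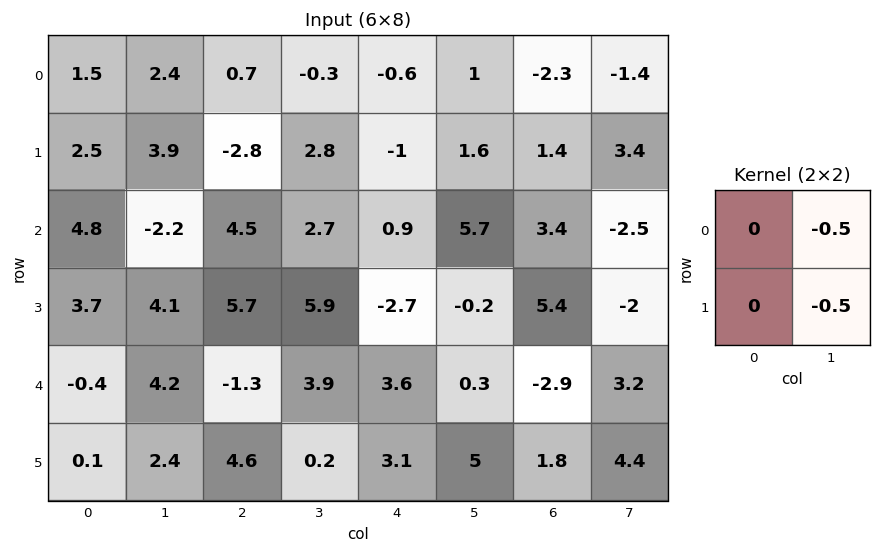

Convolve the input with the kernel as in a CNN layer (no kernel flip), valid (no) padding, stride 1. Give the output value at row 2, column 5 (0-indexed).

The receptive field on the input at this output position is [5.7 3.4 / -0.2 5.4]. Elementwise product with the kernel and sum: 3.4·-0.5 + 5.4·-0.5.

-4.4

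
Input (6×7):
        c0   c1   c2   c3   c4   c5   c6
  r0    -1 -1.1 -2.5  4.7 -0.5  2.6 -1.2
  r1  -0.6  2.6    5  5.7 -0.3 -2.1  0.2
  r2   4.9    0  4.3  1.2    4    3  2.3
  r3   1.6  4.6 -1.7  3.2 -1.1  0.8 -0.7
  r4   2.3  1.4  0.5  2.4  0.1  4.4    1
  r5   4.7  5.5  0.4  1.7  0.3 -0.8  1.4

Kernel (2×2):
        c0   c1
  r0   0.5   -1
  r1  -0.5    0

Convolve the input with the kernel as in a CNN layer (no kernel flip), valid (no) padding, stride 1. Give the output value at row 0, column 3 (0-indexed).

0

The receptive field on the input at this output position is [4.7 -0.5 / 5.7 -0.3]. Elementwise product with the kernel and sum: 4.7·0.5 + -0.5·-1 + 5.7·-0.5.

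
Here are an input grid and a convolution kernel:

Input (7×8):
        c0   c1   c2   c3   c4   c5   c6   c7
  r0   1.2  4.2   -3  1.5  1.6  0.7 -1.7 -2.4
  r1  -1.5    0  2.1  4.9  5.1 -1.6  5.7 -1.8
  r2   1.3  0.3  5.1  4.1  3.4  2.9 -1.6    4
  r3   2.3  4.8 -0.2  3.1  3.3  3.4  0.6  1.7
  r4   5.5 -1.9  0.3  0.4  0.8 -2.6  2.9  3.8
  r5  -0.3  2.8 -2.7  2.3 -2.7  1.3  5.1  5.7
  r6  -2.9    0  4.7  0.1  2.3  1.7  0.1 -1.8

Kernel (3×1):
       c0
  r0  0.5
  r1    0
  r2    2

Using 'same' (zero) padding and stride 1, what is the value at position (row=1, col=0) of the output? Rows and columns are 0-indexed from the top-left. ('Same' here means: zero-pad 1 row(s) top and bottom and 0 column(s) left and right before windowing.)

The receptive field on the zero-padded input at this output position is [1.2 / -1.5 / 1.3]. Elementwise product with the kernel and sum: 1.2·0.5 + 1.3·2.

3.2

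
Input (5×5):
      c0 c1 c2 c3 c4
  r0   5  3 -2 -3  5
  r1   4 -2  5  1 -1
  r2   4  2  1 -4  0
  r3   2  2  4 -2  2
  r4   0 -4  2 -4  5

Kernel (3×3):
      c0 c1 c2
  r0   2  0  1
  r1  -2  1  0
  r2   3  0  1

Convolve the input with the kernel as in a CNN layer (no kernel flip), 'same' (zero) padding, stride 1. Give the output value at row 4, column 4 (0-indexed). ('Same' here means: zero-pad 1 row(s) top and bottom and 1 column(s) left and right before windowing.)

The receptive field on the zero-padded input at this output position is [-2 2 0 / -4 5 0 / 0 0 0]. Elementwise product with the kernel and sum: -2·2 + 0·1 + -4·-2 + 5·1 + 0·3 + 0·1.

9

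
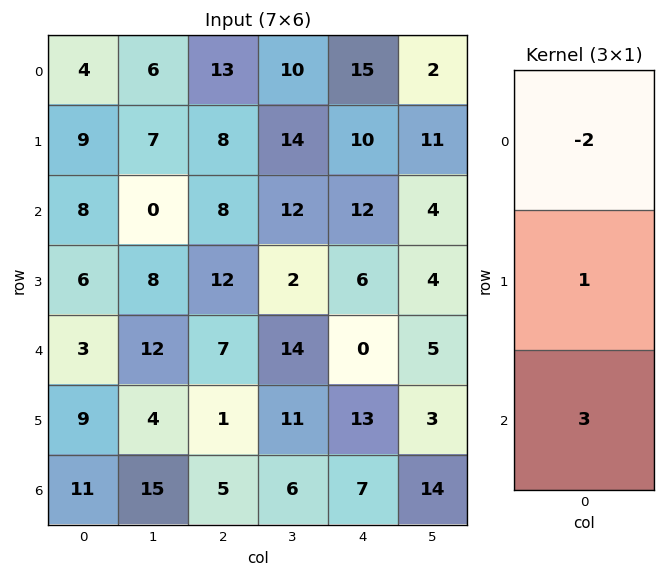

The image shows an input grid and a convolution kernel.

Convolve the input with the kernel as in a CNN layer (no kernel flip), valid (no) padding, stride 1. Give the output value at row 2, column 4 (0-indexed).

-18

The receptive field on the input at this output position is [12 / 6 / 0]. Elementwise product with the kernel and sum: 12·-2 + 6·1 + 0·3.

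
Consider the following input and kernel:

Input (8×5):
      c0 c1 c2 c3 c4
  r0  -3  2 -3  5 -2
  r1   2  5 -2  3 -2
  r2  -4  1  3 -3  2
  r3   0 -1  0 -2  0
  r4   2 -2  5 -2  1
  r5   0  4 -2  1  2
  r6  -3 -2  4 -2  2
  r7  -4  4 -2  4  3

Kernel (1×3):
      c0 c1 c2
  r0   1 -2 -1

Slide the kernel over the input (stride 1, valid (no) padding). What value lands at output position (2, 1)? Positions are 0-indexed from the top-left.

-2

The receptive field on the input at this output position is [1 3 -3]. Elementwise product with the kernel and sum: 1·1 + 3·-2 + -3·-1.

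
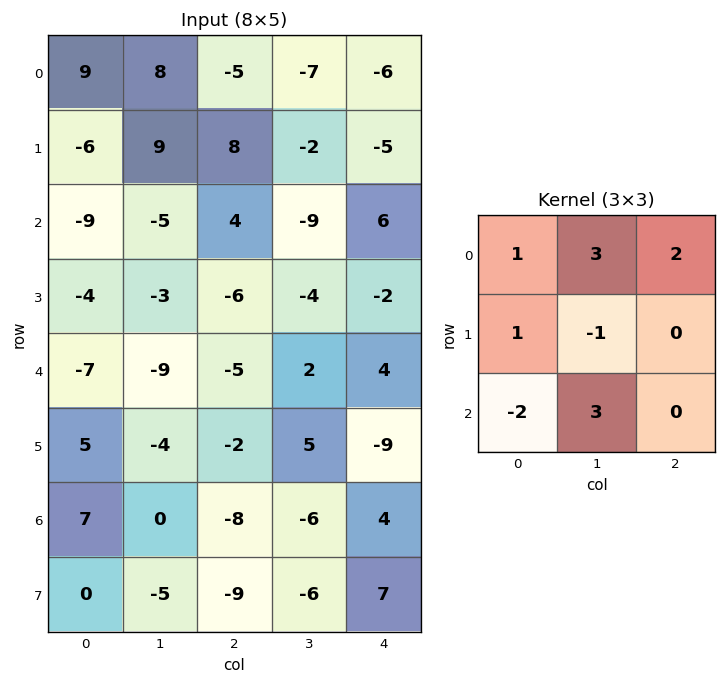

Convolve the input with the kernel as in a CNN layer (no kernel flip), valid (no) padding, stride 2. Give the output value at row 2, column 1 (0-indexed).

0

The receptive field on the input at this output position is [-5 2 4 / -2 5 -9 / -8 -6 4]. Elementwise product with the kernel and sum: -5·1 + 2·3 + 4·2 + -2·1 + 5·-1 + -8·-2 + -6·3.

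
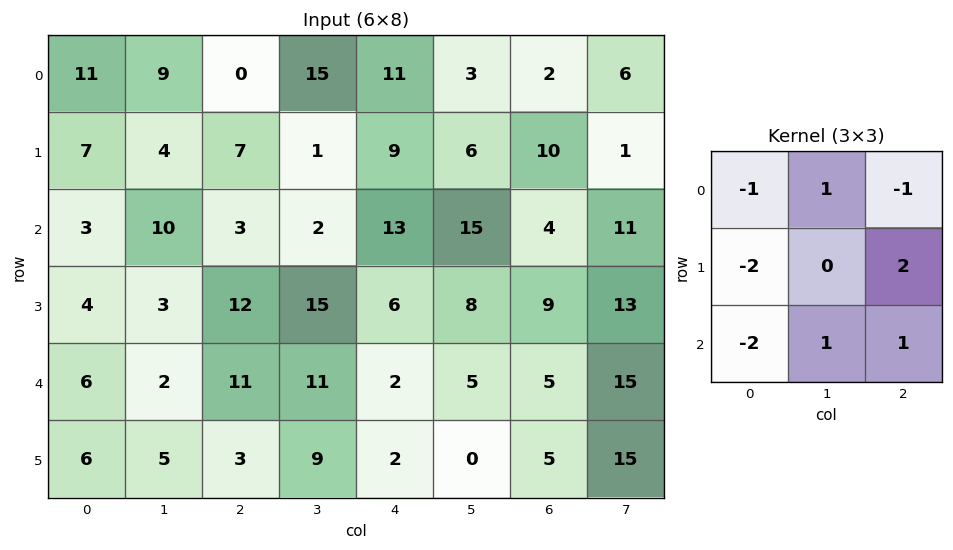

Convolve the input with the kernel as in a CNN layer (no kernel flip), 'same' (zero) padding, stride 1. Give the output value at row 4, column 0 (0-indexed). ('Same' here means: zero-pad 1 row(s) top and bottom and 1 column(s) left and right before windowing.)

The receptive field on the zero-padded input at this output position is [0 4 3 / 0 6 2 / 0 6 5]. Elementwise product with the kernel and sum: 0·-1 + 4·1 + 3·-1 + 0·-2 + 2·2 + 0·-2 + 6·1 + 5·1.

16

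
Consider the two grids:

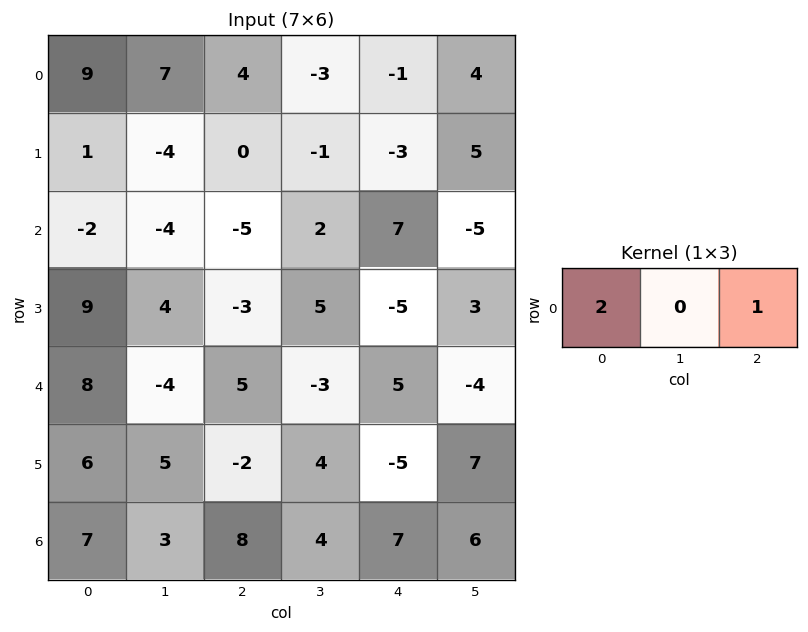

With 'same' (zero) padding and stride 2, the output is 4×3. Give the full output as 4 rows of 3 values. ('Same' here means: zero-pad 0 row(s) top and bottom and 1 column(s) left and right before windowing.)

Output[0,0]: The receptive field on the zero-padded input at this output position is [0 9 7]. Elementwise product with the kernel and sum: 0·2 + 7·1.

7 11 -2
-4 -6 -1
-4 -11 -10
3 10 14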